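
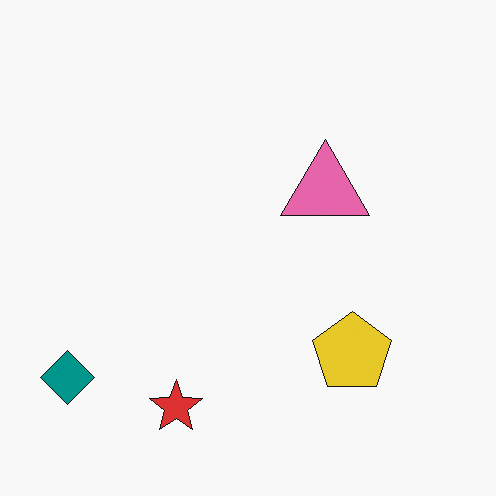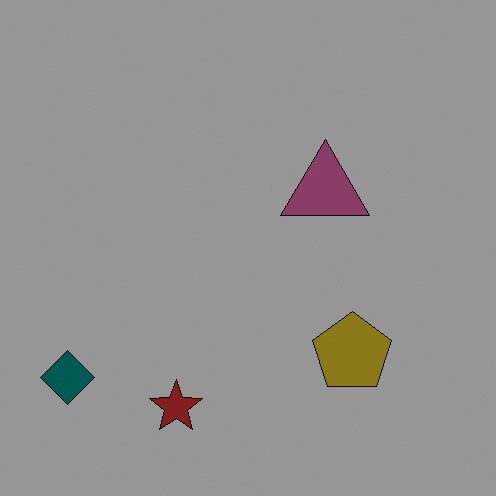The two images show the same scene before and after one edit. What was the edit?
Darkened a lot.

Every pixel — background and shapes alike — is uniformly darkened.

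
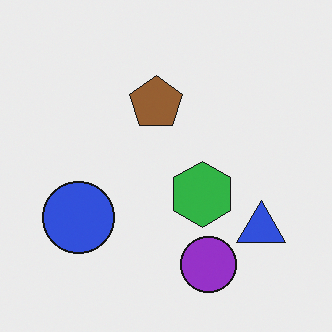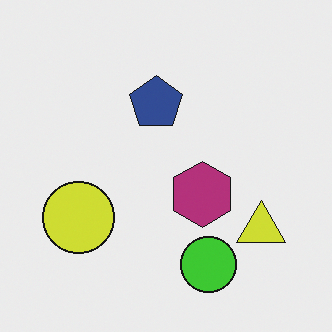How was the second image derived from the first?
The image was hue-shifted by a large amount.

Every shape's color has rotated by the same amount around the hue wheel — a uniform hue shift.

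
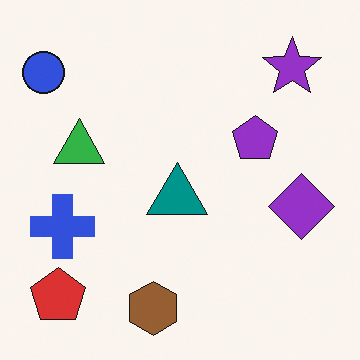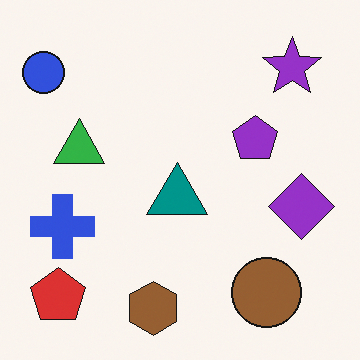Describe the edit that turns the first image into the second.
The transformation is: overlaid with an additional brown circle.

A brown circle appears in the second image that is absent from the first.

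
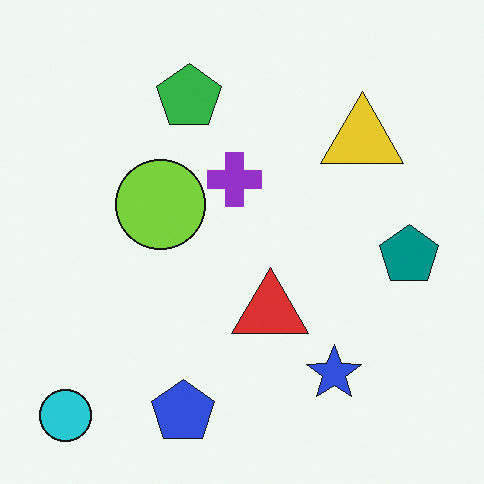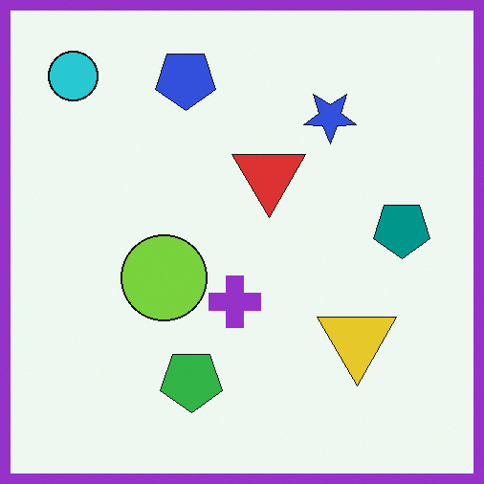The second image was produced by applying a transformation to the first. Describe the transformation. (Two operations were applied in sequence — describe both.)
It was flipped vertically (top ↔ bottom), then framed with a purple border.

The cyan circle is in the bottom-left of the first image and the top-left of the second — shapes on opposite sides of the horizontal midline have swapped in a mirror flip. A solid purple frame runs around the edge of the second image, with the content slightly shrunk inside it.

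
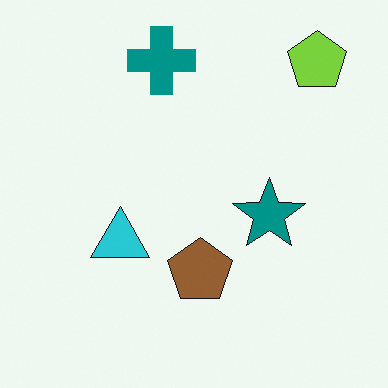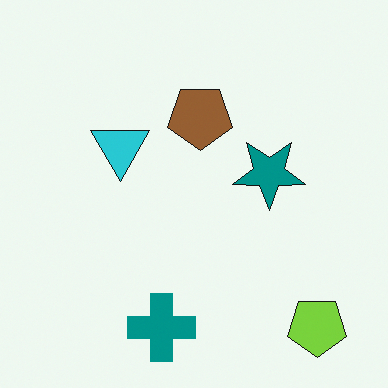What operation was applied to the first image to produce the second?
It was flipped vertically (top ↔ bottom).

The teal cross is in the top of the first image and the bottom of the second — shapes on opposite sides of the horizontal midline have swapped in a mirror flip.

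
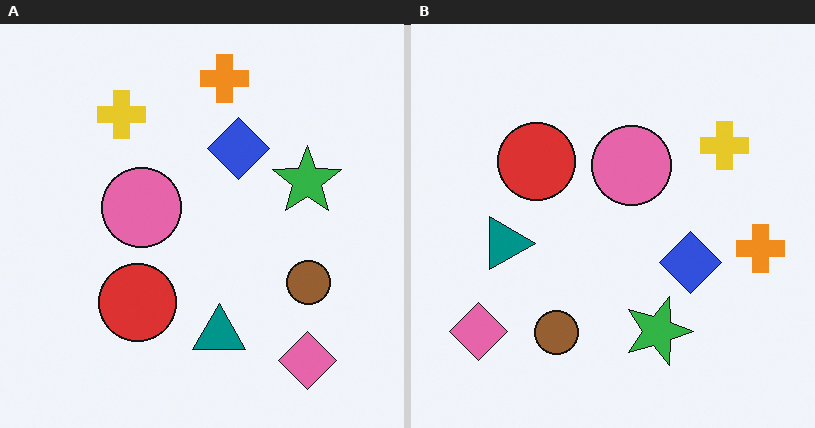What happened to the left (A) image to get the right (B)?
The image was rotated 90° clockwise.

The pink diamond sits in the bottom-right of the left (A) image and the bottom-left of the right (B) — consistent with a whole-image 90° clockwise rotation.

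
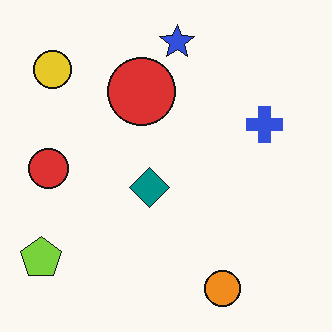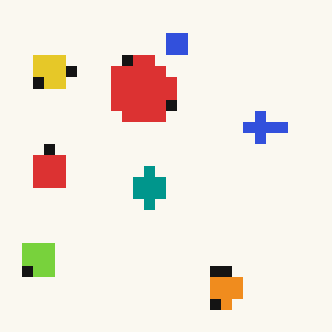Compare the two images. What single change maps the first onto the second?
The image was heavily pixelated into large blocks.

Shapes are reduced to large square blocks; fine edges and outlines are lost — a downscale-then-upscale (mosaic) effect.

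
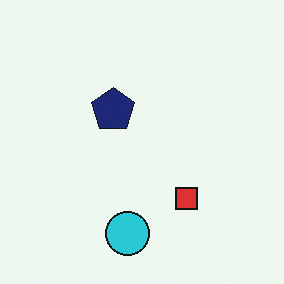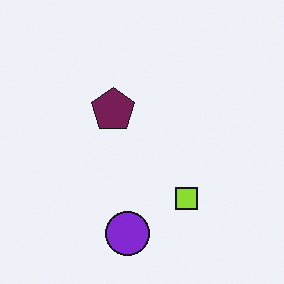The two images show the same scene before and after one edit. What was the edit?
This is the original image hue-shifted by a moderate amount.

Every shape's color has rotated by the same amount around the hue wheel — a uniform hue shift.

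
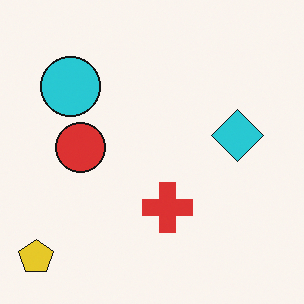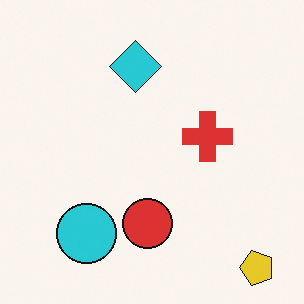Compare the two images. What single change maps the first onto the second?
This is the original image rotated 90° counter-clockwise.

The yellow pentagon sits in the bottom-left of the first image and the bottom-right of the second — consistent with a whole-image 90° counter-clockwise rotation.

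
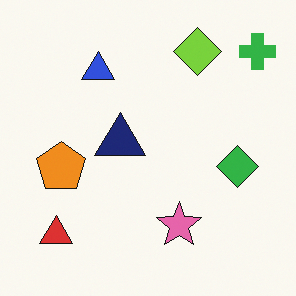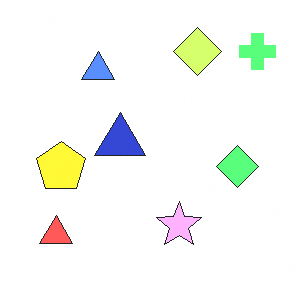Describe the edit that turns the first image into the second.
Substantially brightened.

Every pixel — background and shapes alike — is uniformly brightened.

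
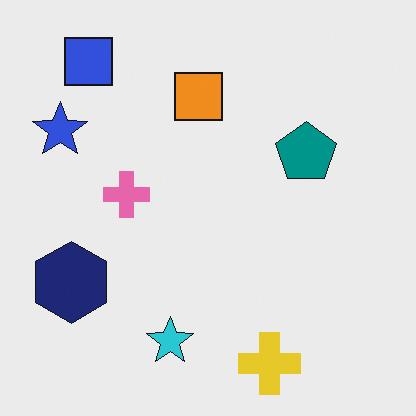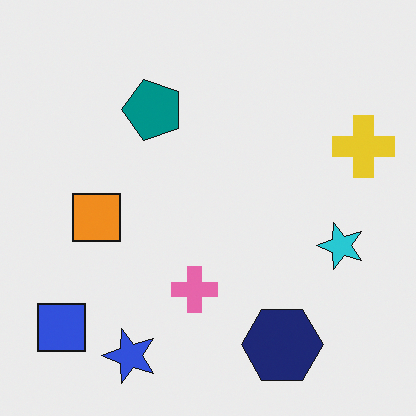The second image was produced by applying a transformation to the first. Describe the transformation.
The image was rotated 90° counter-clockwise.

The blue square sits in the top-left of the first image and the bottom-left of the second — consistent with a whole-image 90° counter-clockwise rotation.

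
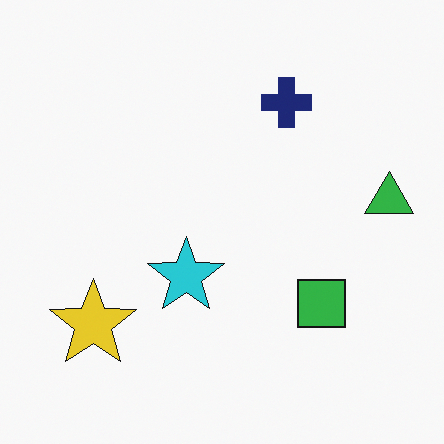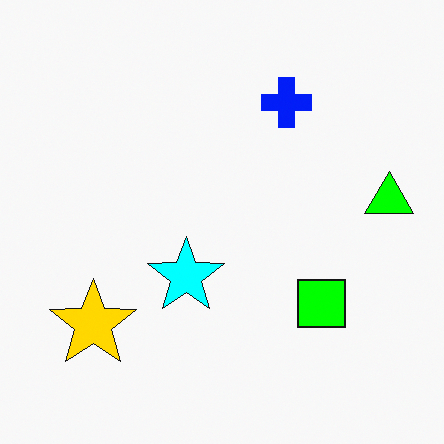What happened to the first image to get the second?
This is the original image made much more vivid (saturation change).

All colors are more vivid — a global saturation change.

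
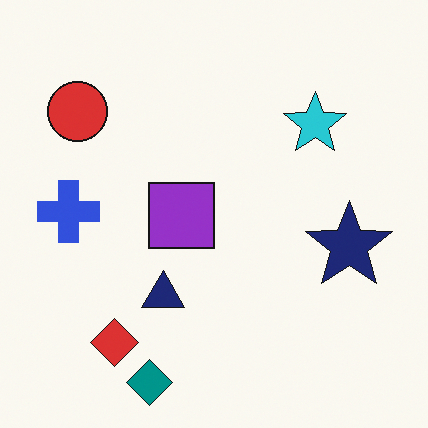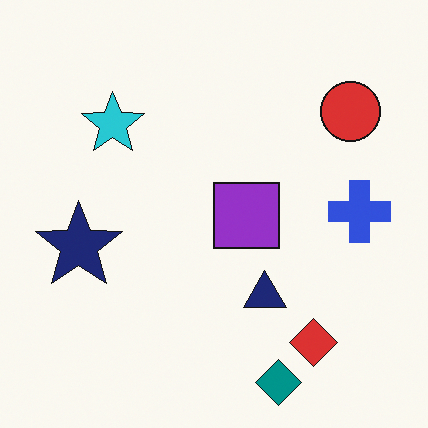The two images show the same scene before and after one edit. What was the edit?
The image was flipped horizontally (left ↔ right).

The blue cross is in the left of the first image and the right of the second — shapes on opposite sides of the vertical midline have swapped in a mirror flip.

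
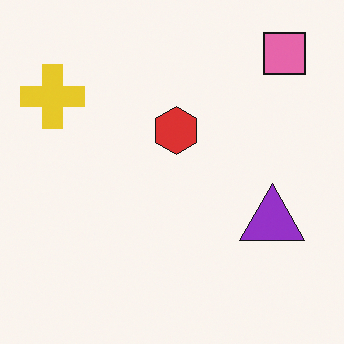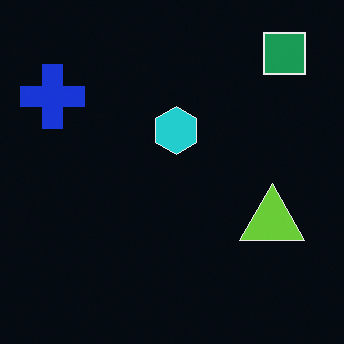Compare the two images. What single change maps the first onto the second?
It was color-inverted (negative).

The light background has become dark and every shape's color is its complement — a photographic negative.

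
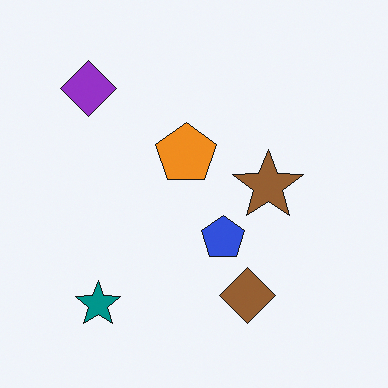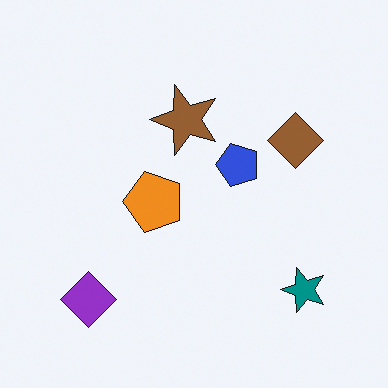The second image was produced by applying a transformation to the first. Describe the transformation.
The image was rotated 90° counter-clockwise.

The purple diamond sits in the top-left of the first image and the bottom-left of the second — consistent with a whole-image 90° counter-clockwise rotation.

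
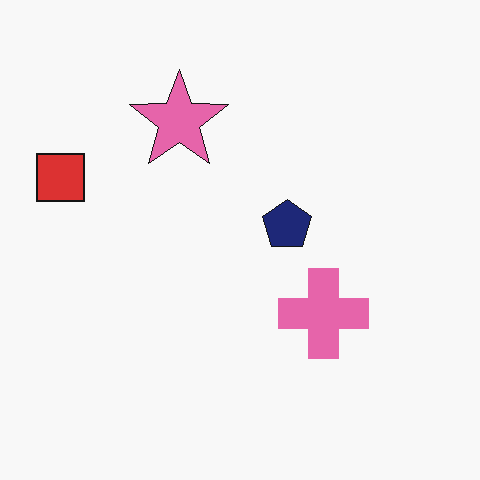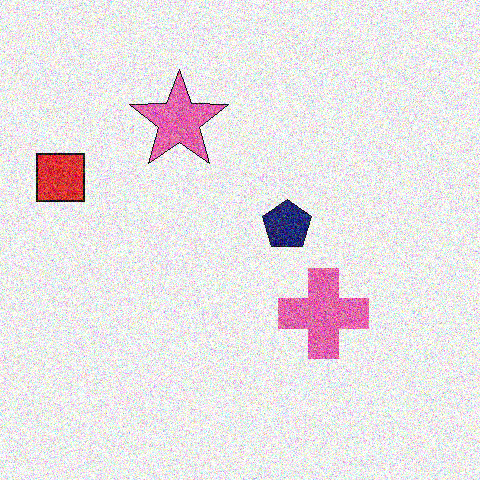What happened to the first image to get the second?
The second image is the first degraded with strong gaussian noise.

Random speckle covers the whole image, including the flat background.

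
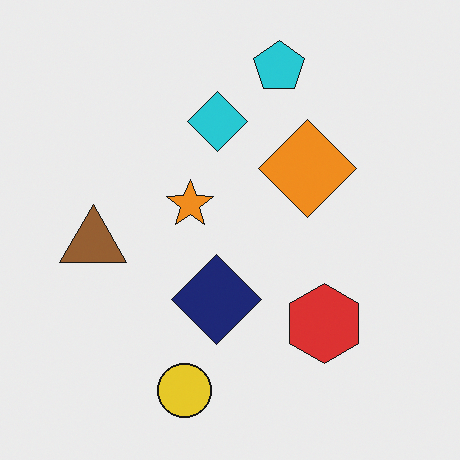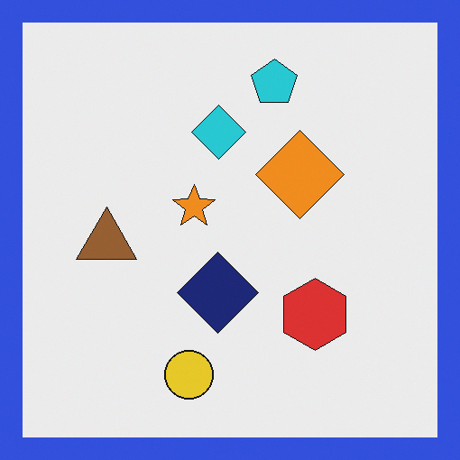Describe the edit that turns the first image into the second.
The transformation is: framed with a blue border.

A solid blue frame runs around the edge of the second image, with the content slightly shrunk inside it.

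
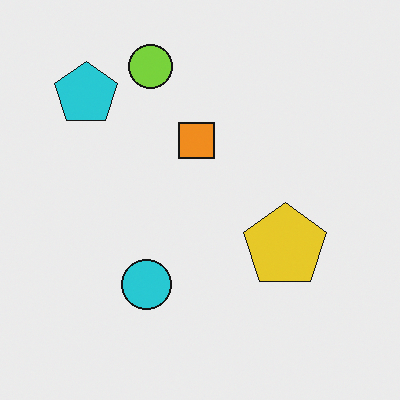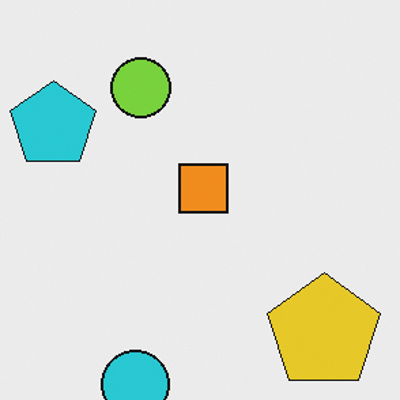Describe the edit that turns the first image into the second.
It was cropped to a modestly smaller region and rescaled.

The visible shapes are larger and the field of view is narrower; shapes near the original edges may be partly or wholly outside the frame — a crop-and-rescale.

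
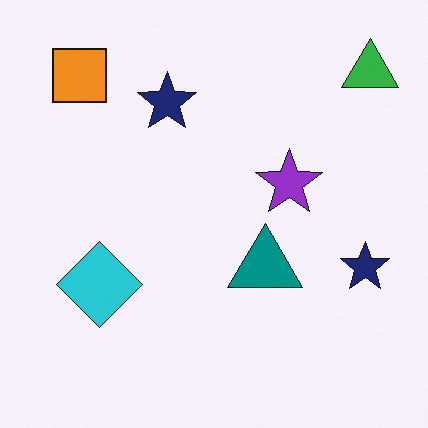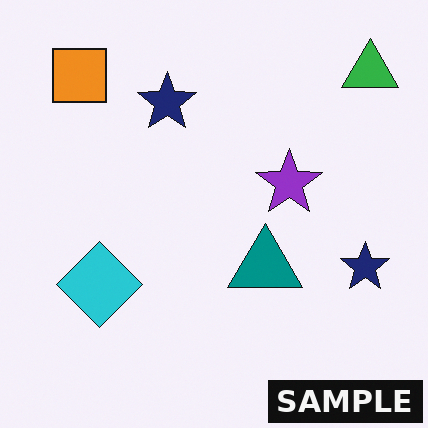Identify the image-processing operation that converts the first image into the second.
The image was watermarked with the text "SAMPLE" in the lower-right corner.

A dark label reading "SAMPLE" appears in the lower-right corner.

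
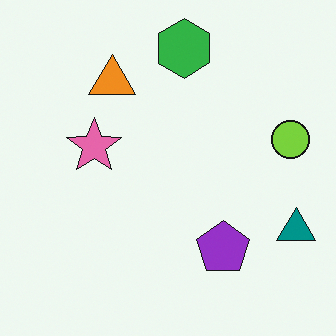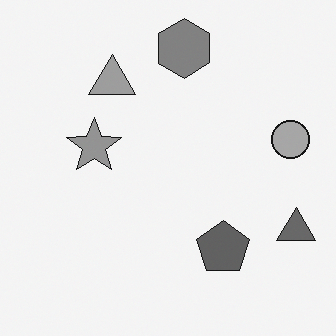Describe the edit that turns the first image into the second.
It was converted to grayscale.

All color is removed — every shape is now a shade of grey.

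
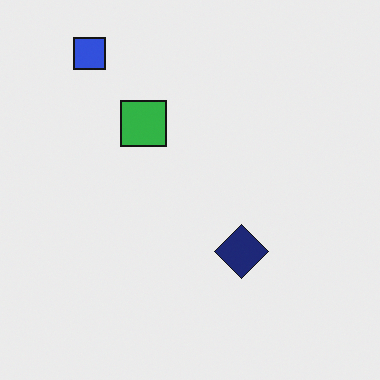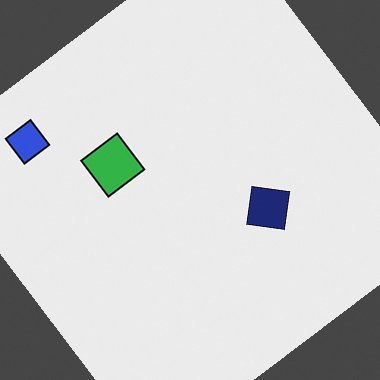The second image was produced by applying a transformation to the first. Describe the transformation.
It was rotated counter-clockwise by a large amount — several tens of degrees.

Every shape is tilted by the same angle and the image corners show triangular fill wedges — a whole-image rotation by a non-right angle.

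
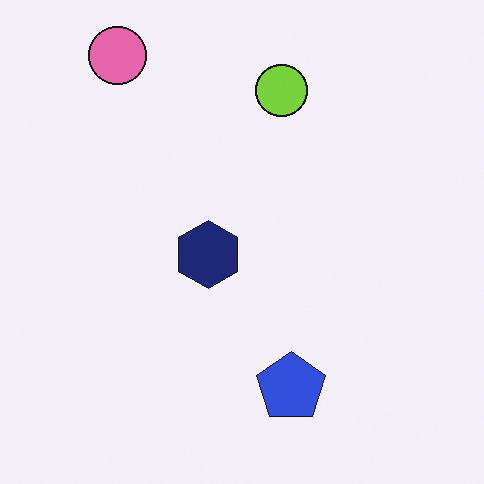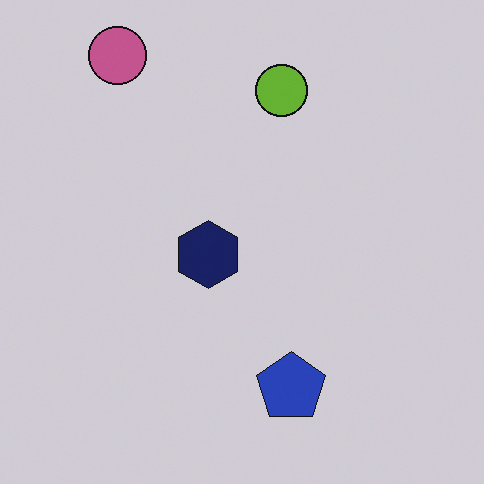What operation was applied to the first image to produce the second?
The transformation is: slightly darkened.

Every pixel — background and shapes alike — is uniformly darkened.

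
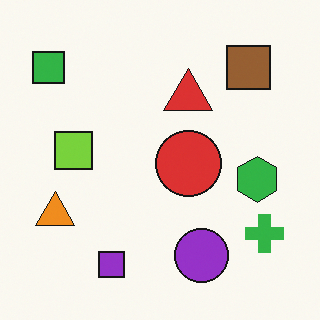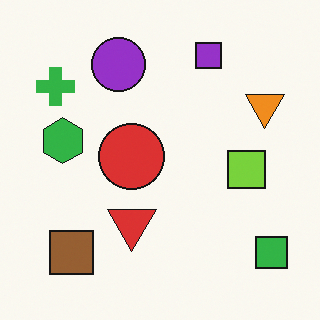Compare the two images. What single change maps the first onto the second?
This is the original image rotated 180°.

The green square sits in the top-left of the first image and the bottom-right of the second — consistent with a whole-image 180° rotation.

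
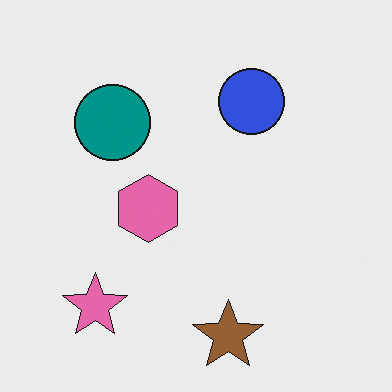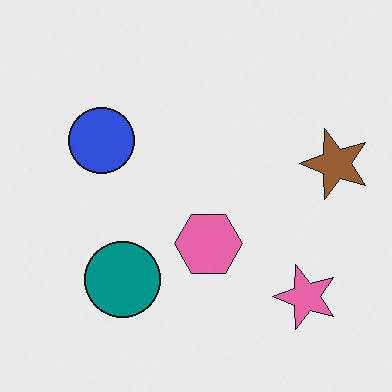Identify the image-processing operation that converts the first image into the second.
The second image is the first rotated 90° counter-clockwise.

The pink star sits in the bottom-left of the first image and the bottom-right of the second — consistent with a whole-image 90° counter-clockwise rotation.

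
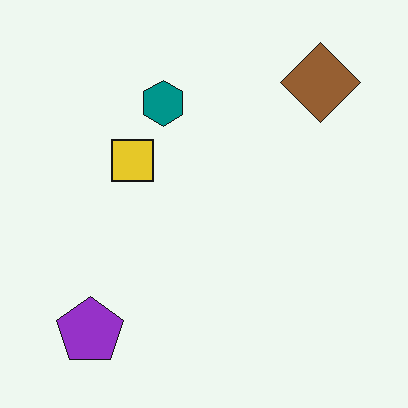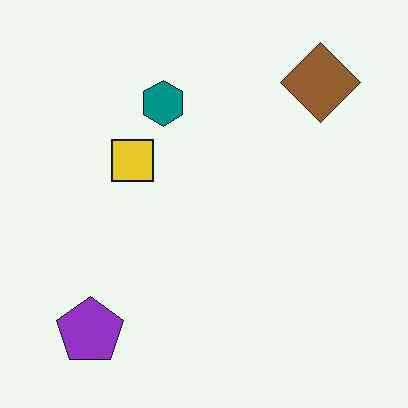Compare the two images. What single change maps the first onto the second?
This is the original image given moderate JPEG compression.

Blocky 8×8 compression artifacts appear around shape edges and the flat background shows ringing — characteristic JPEG degradation.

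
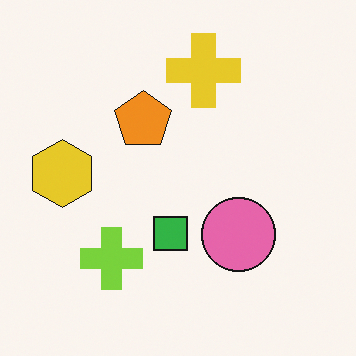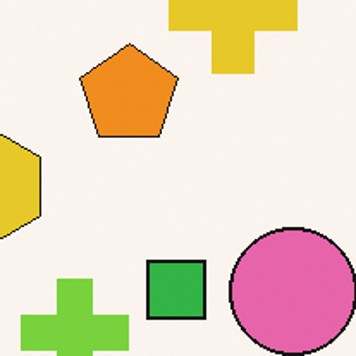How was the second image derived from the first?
The image was cropped to a noticeably smaller region and rescaled.

The visible shapes are larger and the field of view is narrower; shapes near the original edges may be partly or wholly outside the frame — a crop-and-rescale.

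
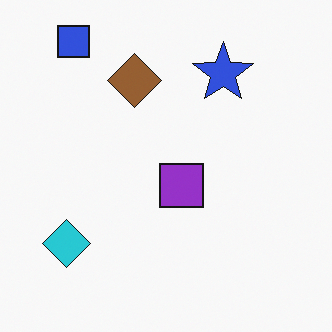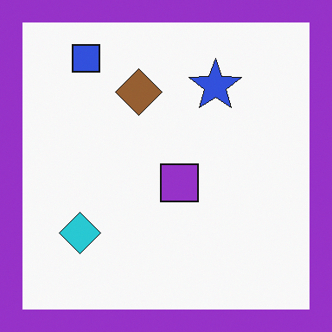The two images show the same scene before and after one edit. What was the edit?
The image was framed with a purple border.

A solid purple frame runs around the edge of the second image, with the content slightly shrunk inside it.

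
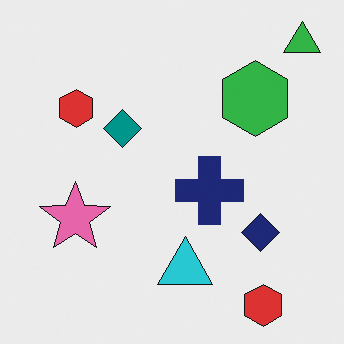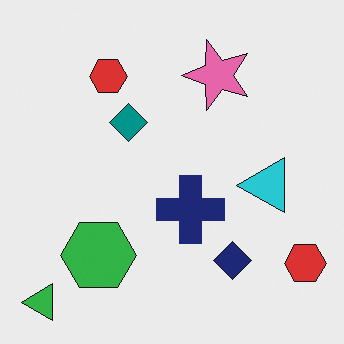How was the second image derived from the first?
It was transposed (reflected across the top-left ↔ bottom-right diagonal).

Shapes have swapped their row and column positions — what was in the top-right is now in the bottom-left — a diagonal reflection.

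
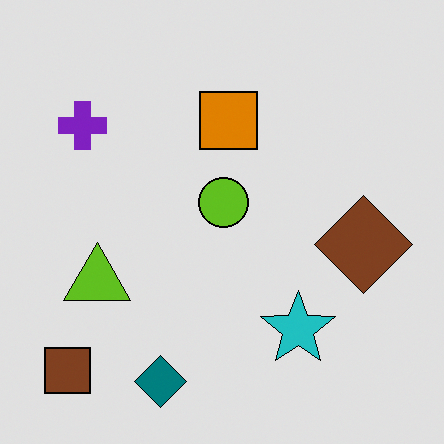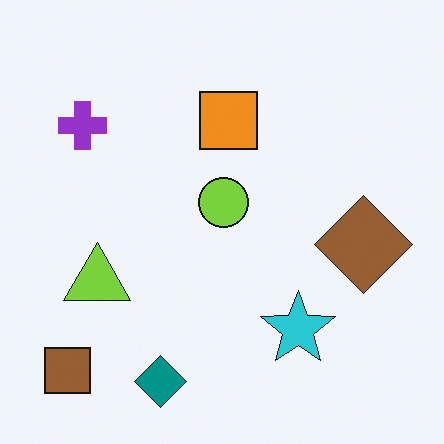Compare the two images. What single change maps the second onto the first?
It was posterized to a reduced palette.

Each flat color has snapped to a coarser quantized level — most visibly, the near-white background has dropped to a flat grey.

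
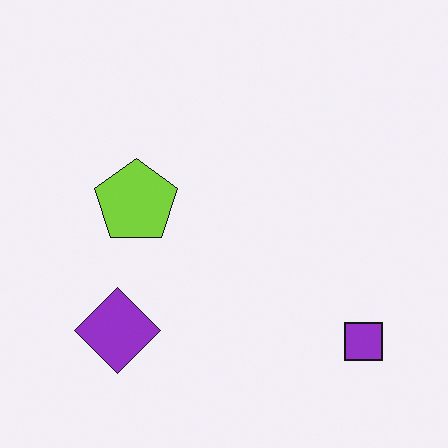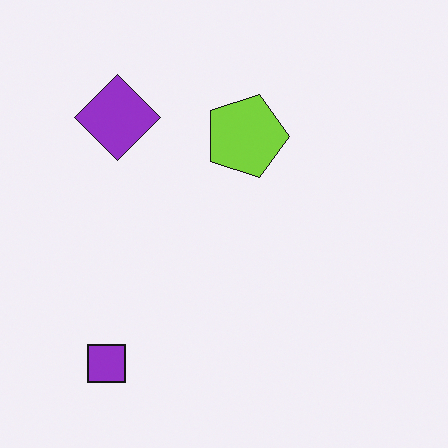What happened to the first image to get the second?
The second image is the first rotated 90° clockwise.

The purple square sits in the bottom-right of the first image and the bottom-left of the second — consistent with a whole-image 90° clockwise rotation.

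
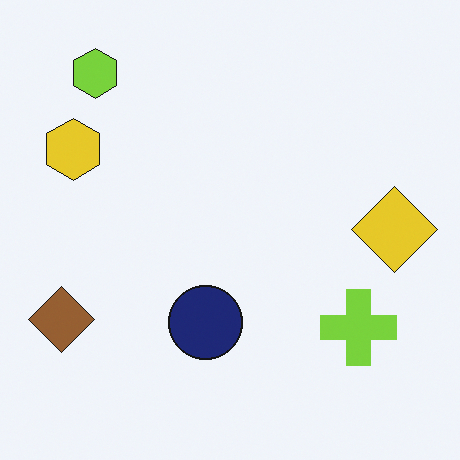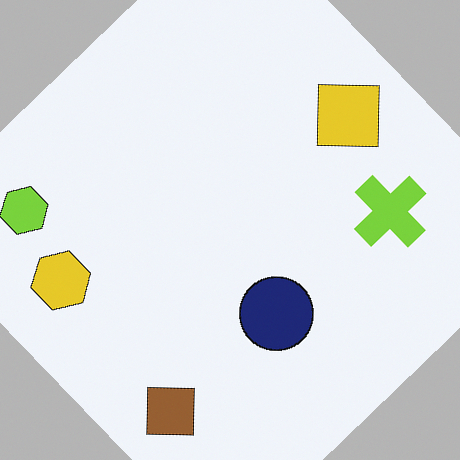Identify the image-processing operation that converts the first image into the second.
Rotated counter-clockwise by a large amount — several tens of degrees.

Every shape is tilted by the same angle and the image corners show triangular fill wedges — a whole-image rotation by a non-right angle.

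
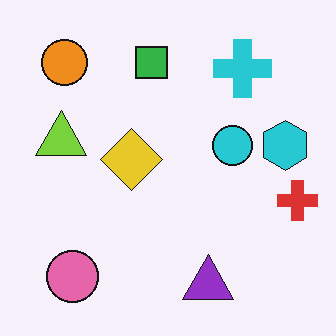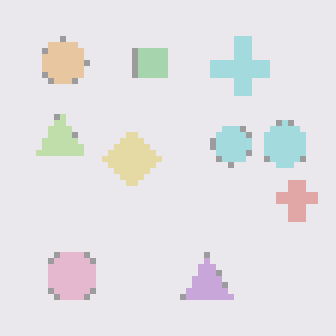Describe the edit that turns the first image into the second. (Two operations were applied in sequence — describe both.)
The image was given much lower contrast, then pixelated into visible square blocks.

Tones are pushed toward mid-grey across the whole image — a global contrast change. Shapes are reduced to large square blocks; fine edges and outlines are lost — a downscale-then-upscale (mosaic) effect.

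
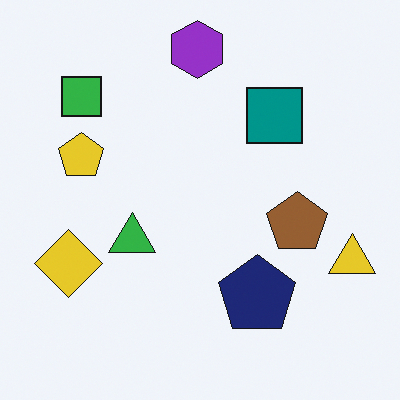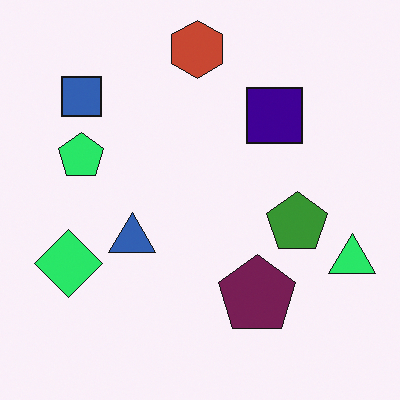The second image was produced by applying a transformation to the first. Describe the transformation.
Hue-shifted through roughly a third of the color wheel.

Every shape's color has rotated by the same amount around the hue wheel — a uniform hue shift.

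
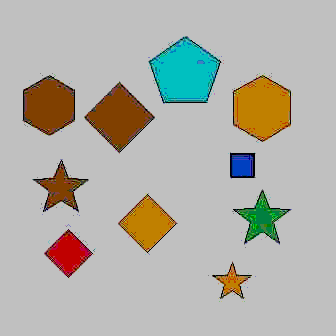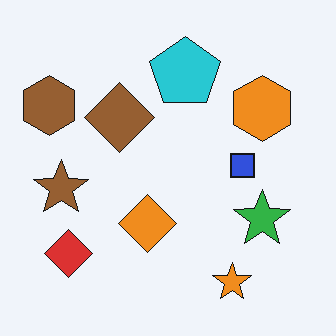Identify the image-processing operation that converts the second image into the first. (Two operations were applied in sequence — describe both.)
Degraded with heavy JPEG compression, then heavily posterized to just a handful of flat colors.

Blocky 8×8 compression artifacts appear around shape edges and the flat background shows ringing — characteristic JPEG degradation. Each flat color has snapped to a coarser quantized level — most visibly, the near-white background has dropped to a flat grey.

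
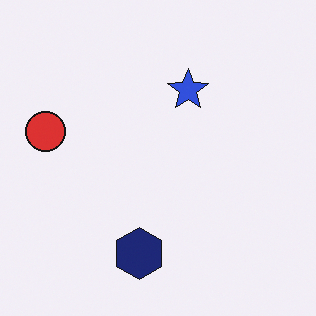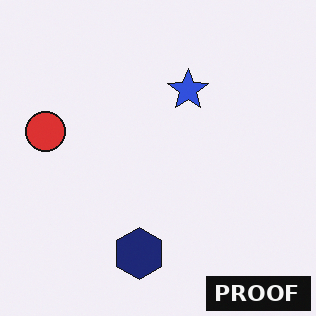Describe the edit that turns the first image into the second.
The image was watermarked with the text "PROOF" in the lower-right corner.

A dark label reading "PROOF" appears in the lower-right corner.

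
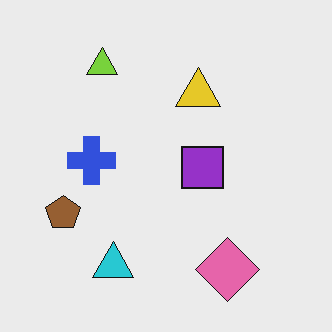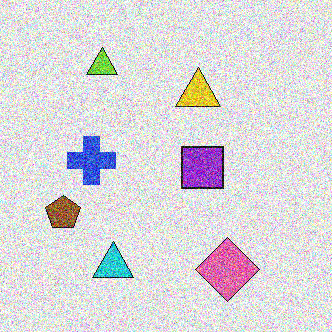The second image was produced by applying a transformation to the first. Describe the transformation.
The transformation is: degraded with a thick layer of grain.

Random speckle covers the whole image, including the flat background.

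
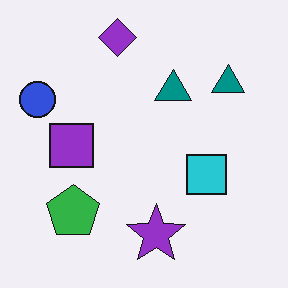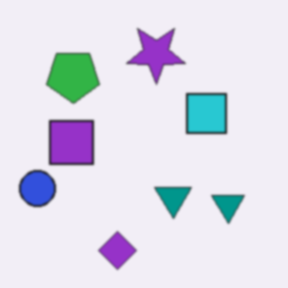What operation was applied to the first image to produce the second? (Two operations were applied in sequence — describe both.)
The image was given a subtle gaussian blur, then flipped vertically (top ↔ bottom).

Shape edges and outlines are uniformly softened across the whole image. The purple diamond is in the top of the first image and the bottom of the second — shapes on opposite sides of the horizontal midline have swapped in a mirror flip.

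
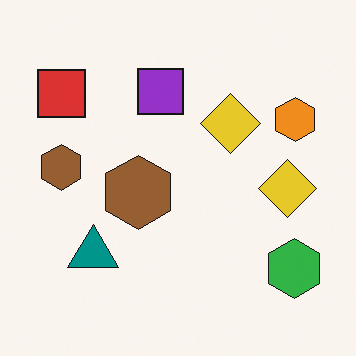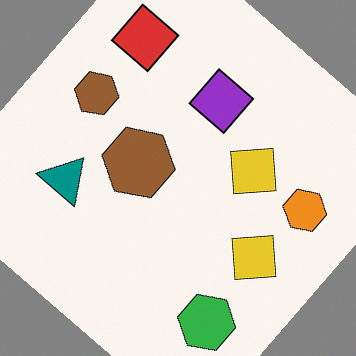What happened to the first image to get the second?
Rotated clockwise by a large amount — several tens of degrees.

Every shape is tilted by the same angle and the image corners show triangular fill wedges — a whole-image rotation by a non-right angle.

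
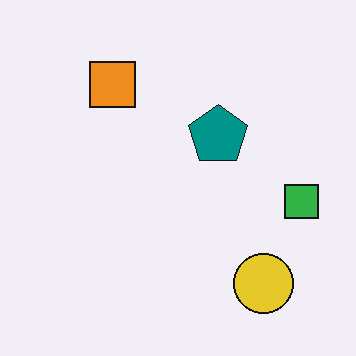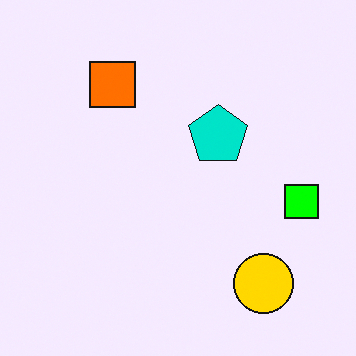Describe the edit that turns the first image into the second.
This is the original image made much more vivid (saturation change).

All colors are more vivid — a global saturation change.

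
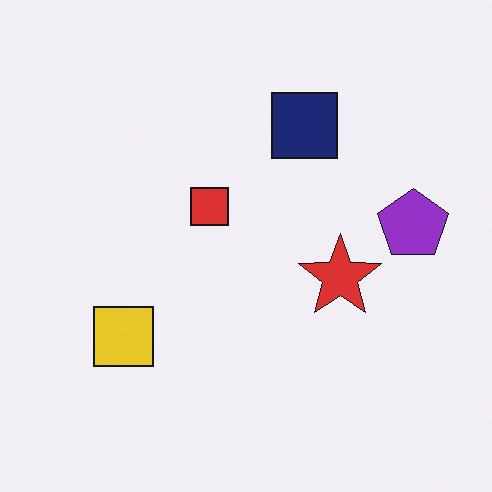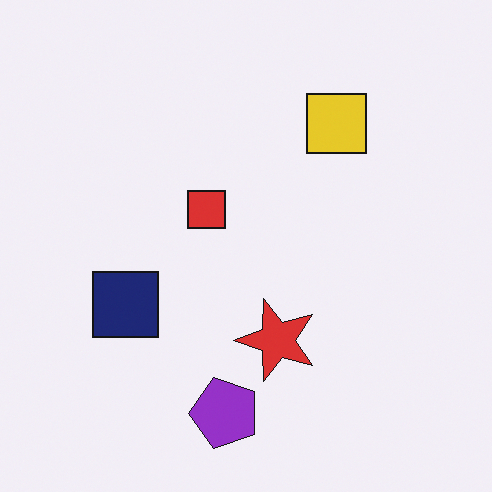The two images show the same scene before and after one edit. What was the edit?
The transformation is: transposed (reflected across the top-left ↔ bottom-right diagonal).

Shapes have swapped their row and column positions — what was in the top-right is now in the bottom-left — a diagonal reflection.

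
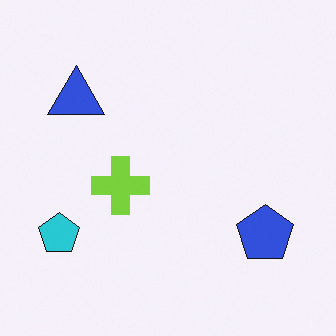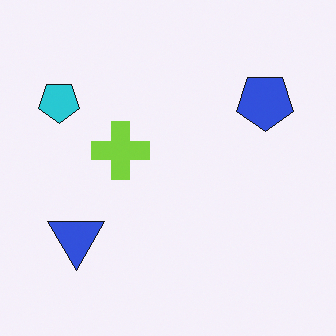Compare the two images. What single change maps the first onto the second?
The image was flipped vertically (top ↔ bottom).

The blue triangle is in the top-left of the first image and the bottom-left of the second — shapes on opposite sides of the horizontal midline have swapped in a mirror flip.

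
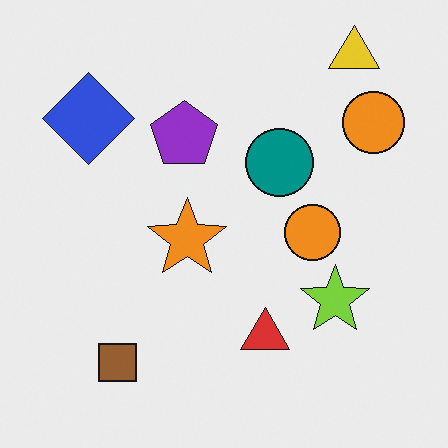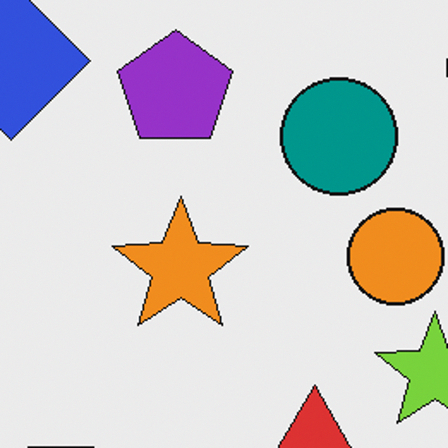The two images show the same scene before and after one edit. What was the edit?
The image was cropped tightly and scaled back up.

The visible shapes are larger and the field of view is narrower; shapes near the original edges may be partly or wholly outside the frame — a crop-and-rescale.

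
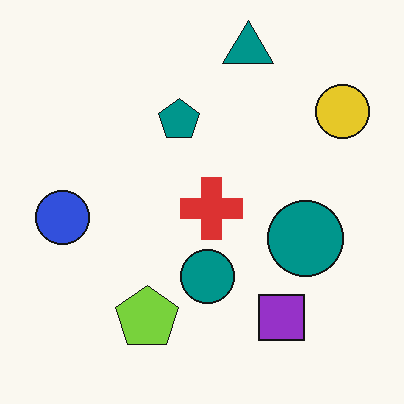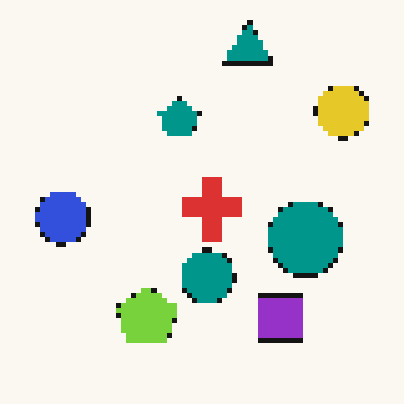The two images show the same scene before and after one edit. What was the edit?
This is the original image mildly pixelated.

Shapes are reduced to large square blocks; fine edges and outlines are lost — a downscale-then-upscale (mosaic) effect.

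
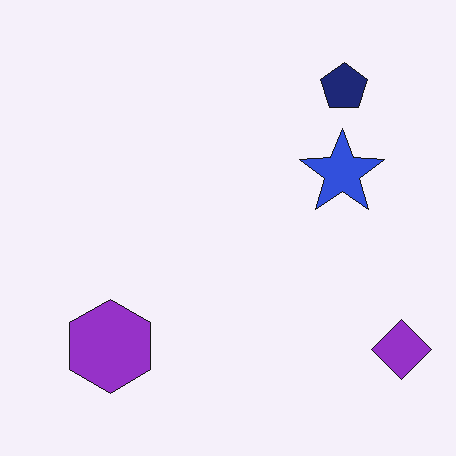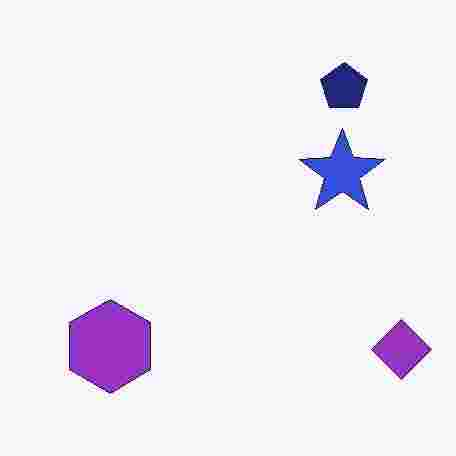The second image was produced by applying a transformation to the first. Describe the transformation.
Heavily JPEG-compressed with obvious blocking artifacts.

Blocky 8×8 compression artifacts appear around shape edges and the flat background shows ringing — characteristic JPEG degradation.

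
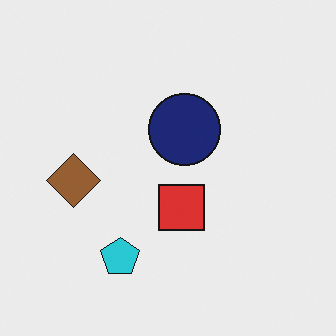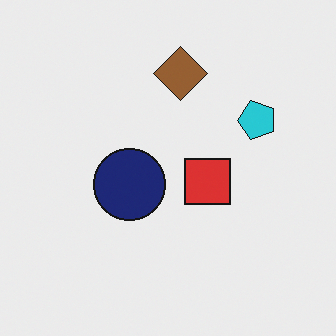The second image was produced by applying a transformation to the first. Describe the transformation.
This is the original image transposed (reflected across the top-left ↔ bottom-right diagonal).

Shapes have swapped their row and column positions — what was in the top-right is now in the bottom-left — a diagonal reflection.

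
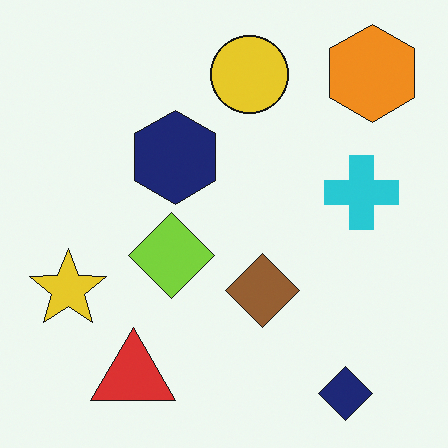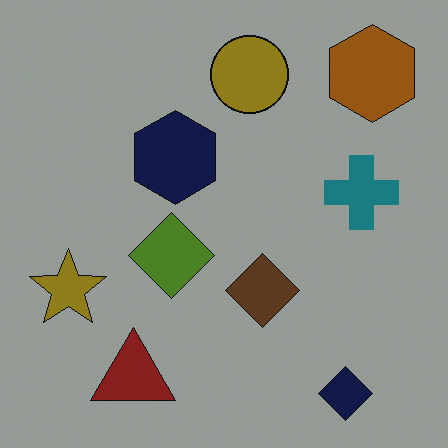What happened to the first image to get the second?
The second image is the first darkened a lot.

Every pixel — background and shapes alike — is uniformly darkened.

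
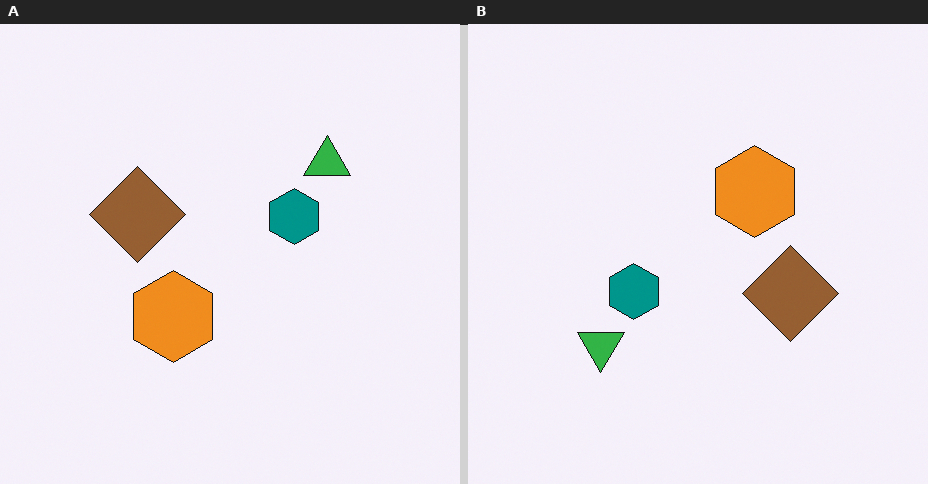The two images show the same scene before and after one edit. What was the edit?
The transformation is: rotated 180°.

The green triangle sits in the top-right of the left (A) image and the bottom-left of the right (B) — consistent with a whole-image 180° rotation.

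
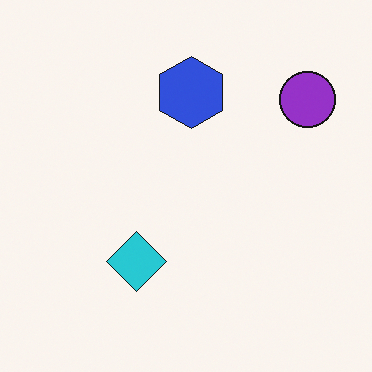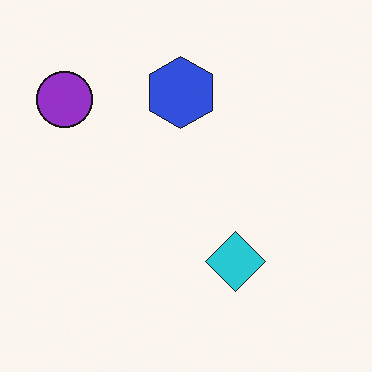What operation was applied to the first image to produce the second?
Flipped horizontally (left ↔ right).

The purple circle is in the top-right of the first image and the top-left of the second — shapes on opposite sides of the vertical midline have swapped in a mirror flip.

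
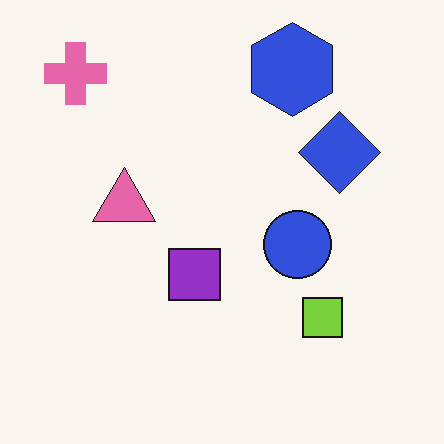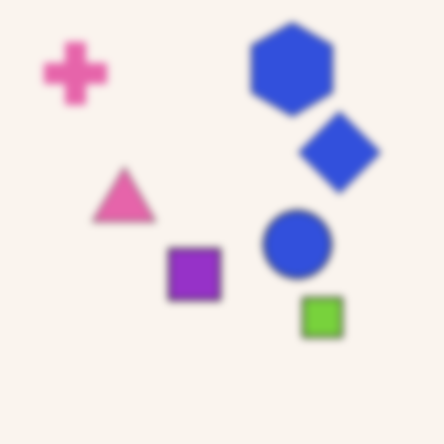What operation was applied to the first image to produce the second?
It was noticeably gaussian-blurred.

Shape edges and outlines are uniformly softened across the whole image.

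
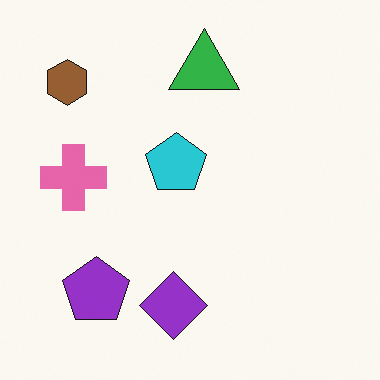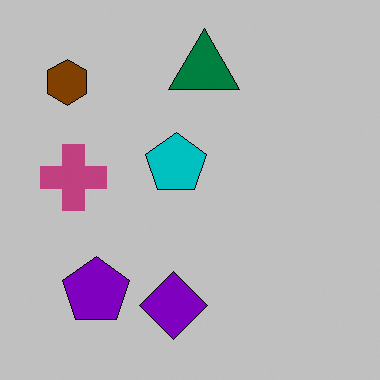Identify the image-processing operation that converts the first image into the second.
This is the original image heavily posterized to just a handful of flat colors.

Each flat color has snapped to a coarser quantized level — most visibly, the near-white background has dropped to a flat grey.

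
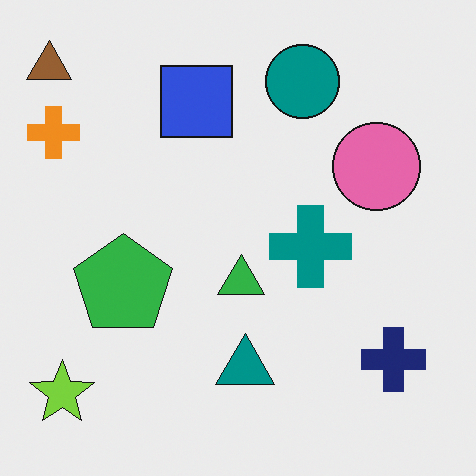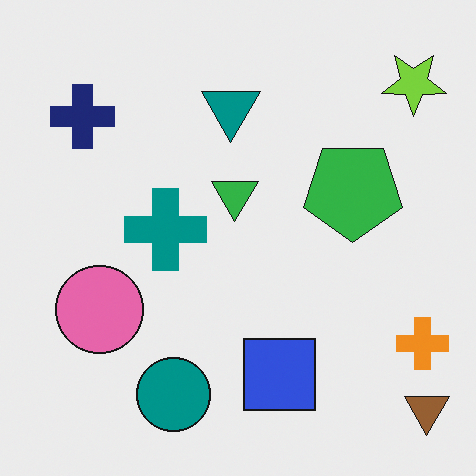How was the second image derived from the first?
The transformation is: rotated 180°.

The brown triangle sits in the top-left of the first image and the bottom-right of the second — consistent with a whole-image 180° rotation.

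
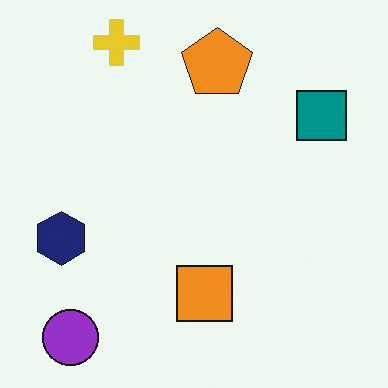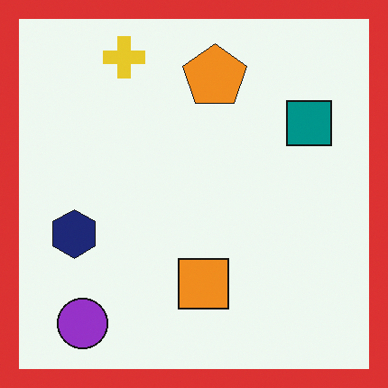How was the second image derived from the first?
The second image is the first framed with a red border.

A solid red frame runs around the edge of the second image, with the content slightly shrunk inside it.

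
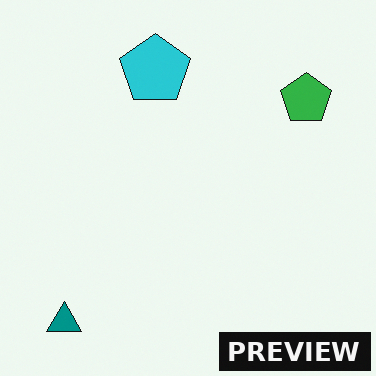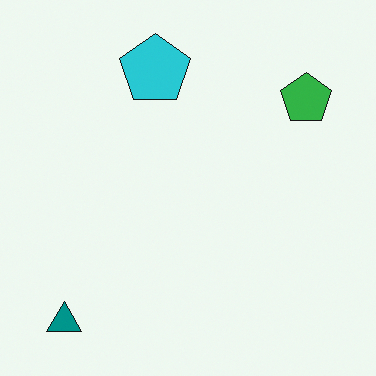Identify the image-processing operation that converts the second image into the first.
The first image is the second watermarked with the text "PREVIEW" in the lower-right corner.

A dark label reading "PREVIEW" appears in the lower-right corner.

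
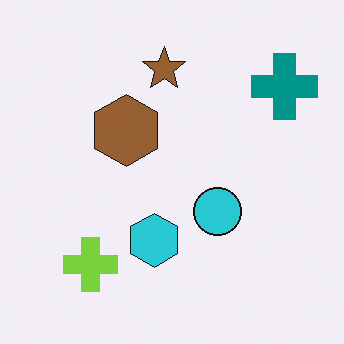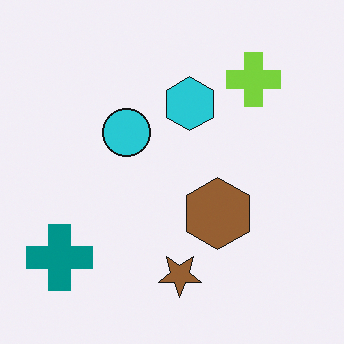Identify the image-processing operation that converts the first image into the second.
The second image is the first rotated 180°.

The teal cross sits in the top-right of the first image and the bottom-left of the second — consistent with a whole-image 180° rotation.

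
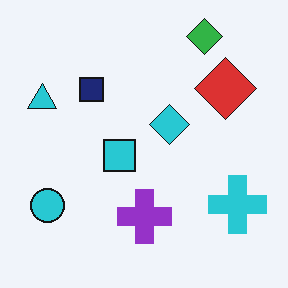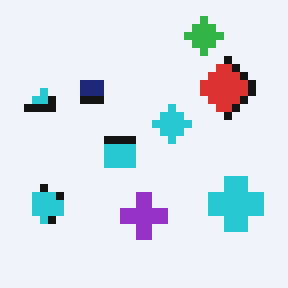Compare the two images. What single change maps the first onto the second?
It was pixelated into visible square blocks.

Shapes are reduced to large square blocks; fine edges and outlines are lost — a downscale-then-upscale (mosaic) effect.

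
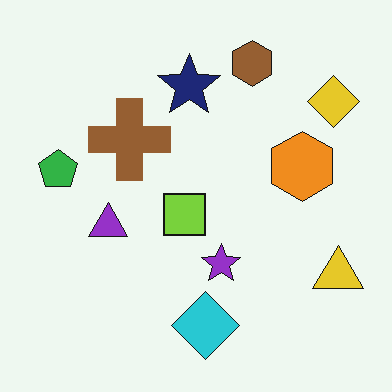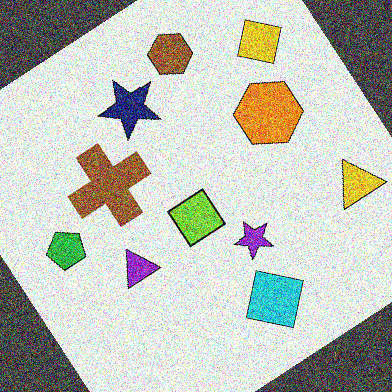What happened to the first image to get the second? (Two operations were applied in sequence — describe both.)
Rotated counter-clockwise by a large amount — several tens of degrees, then degraded with strong gaussian noise.

Every shape is tilted by the same angle and the image corners show triangular fill wedges — a whole-image rotation by a non-right angle. Random speckle covers the whole image, including the flat background.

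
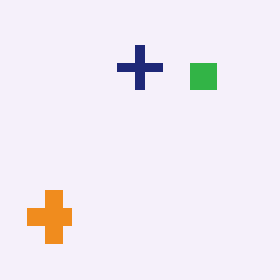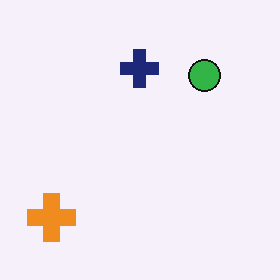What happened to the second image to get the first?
The transformation is: heavily pixelated into large blocks.

Shapes are reduced to large square blocks; fine edges and outlines are lost — a downscale-then-upscale (mosaic) effect.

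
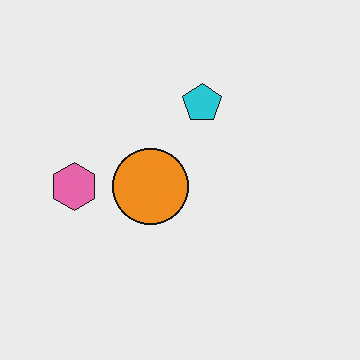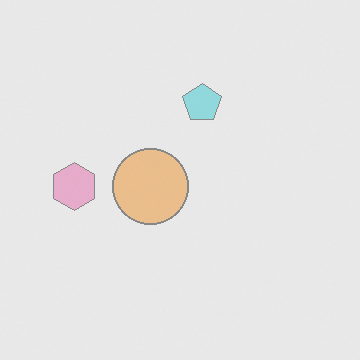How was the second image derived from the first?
Washed out (contrast reduced).

Tones are pushed toward mid-grey across the whole image — a global contrast change.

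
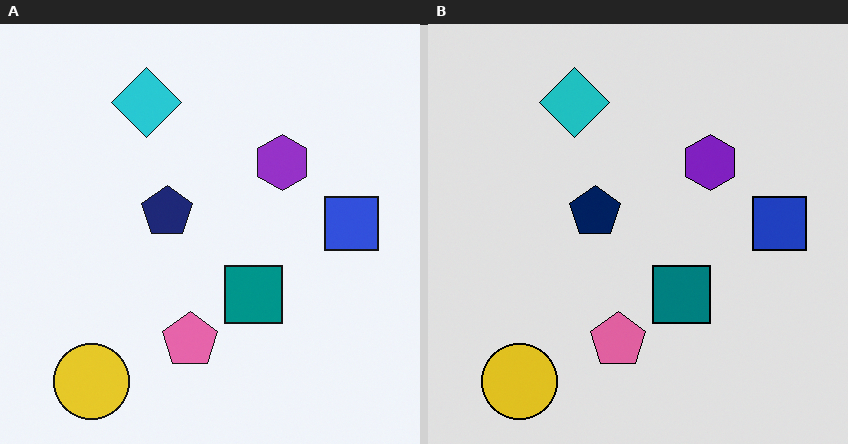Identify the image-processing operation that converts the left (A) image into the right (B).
The image was posterized to a reduced palette.

Each flat color has snapped to a coarser quantized level — most visibly, the near-white background has dropped to a flat grey.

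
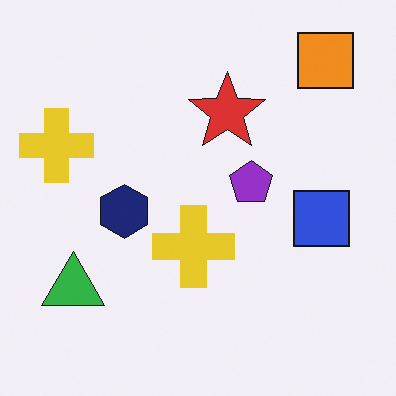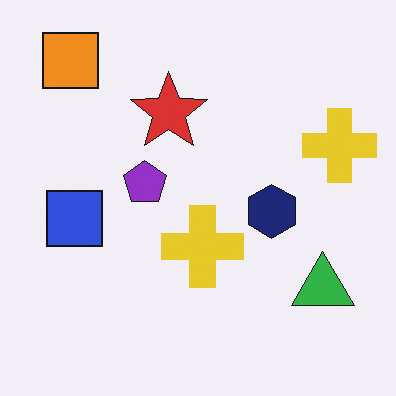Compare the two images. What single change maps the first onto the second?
This is the original image flipped horizontally (left ↔ right).

The orange square is in the top-right of the first image and the top-left of the second — shapes on opposite sides of the vertical midline have swapped in a mirror flip.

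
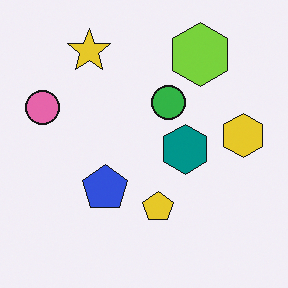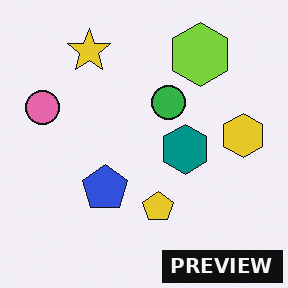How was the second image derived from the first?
The transformation is: watermarked with the text "PREVIEW" in the lower-right corner.

A dark label reading "PREVIEW" appears in the lower-right corner.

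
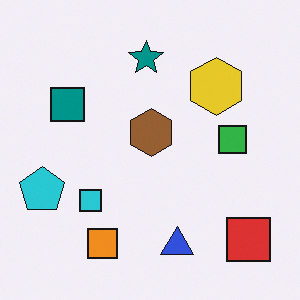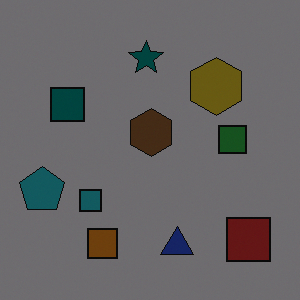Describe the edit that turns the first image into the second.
This is the original image noticeably darkened.

Every pixel — background and shapes alike — is uniformly darkened.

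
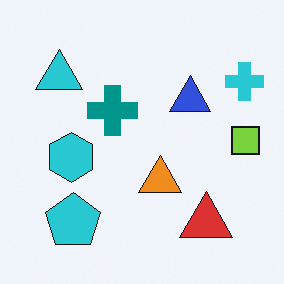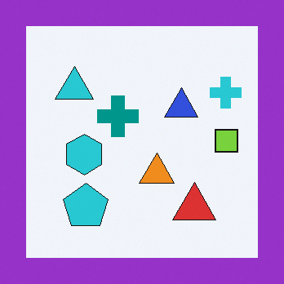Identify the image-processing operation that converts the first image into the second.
It was framed with a purple border.

A solid purple frame runs around the edge of the second image, with the content slightly shrunk inside it.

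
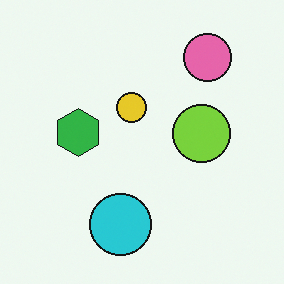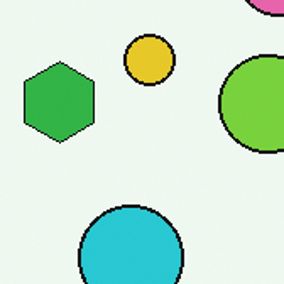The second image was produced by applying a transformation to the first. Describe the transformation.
The transformation is: cropped to a noticeably smaller region and rescaled.

The visible shapes are larger and the field of view is narrower; shapes near the original edges may be partly or wholly outside the frame — a crop-and-rescale.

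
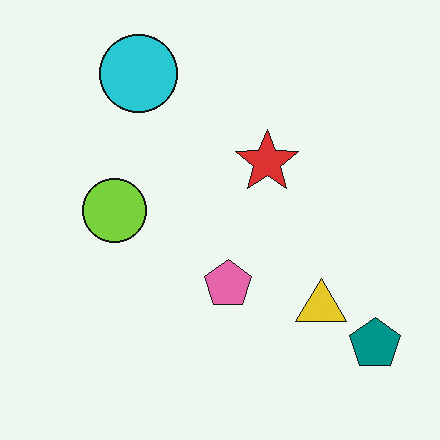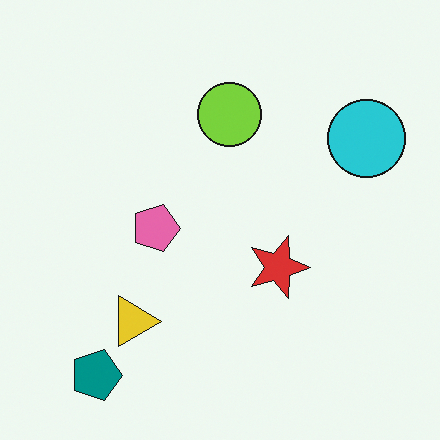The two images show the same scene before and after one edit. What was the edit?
The image was rotated 90° clockwise.

The teal pentagon sits in the bottom-right of the first image and the bottom-left of the second — consistent with a whole-image 90° clockwise rotation.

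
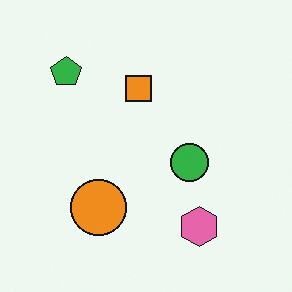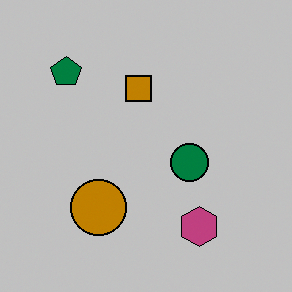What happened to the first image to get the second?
It was heavily posterized to just a handful of flat colors.

Each flat color has snapped to a coarser quantized level — most visibly, the near-white background has dropped to a flat grey.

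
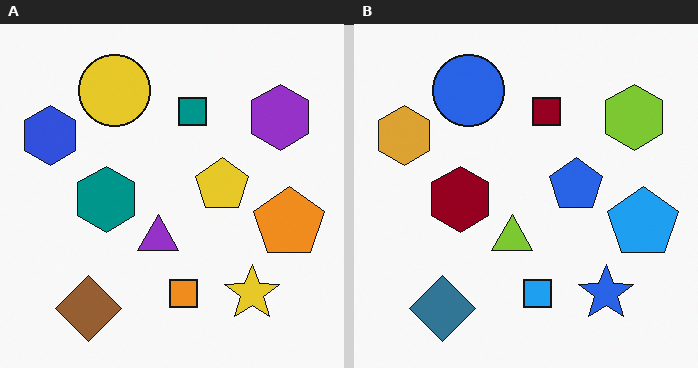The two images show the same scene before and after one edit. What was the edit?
Hue-shifted by a large amount.

Every shape's color has rotated by the same amount around the hue wheel — a uniform hue shift.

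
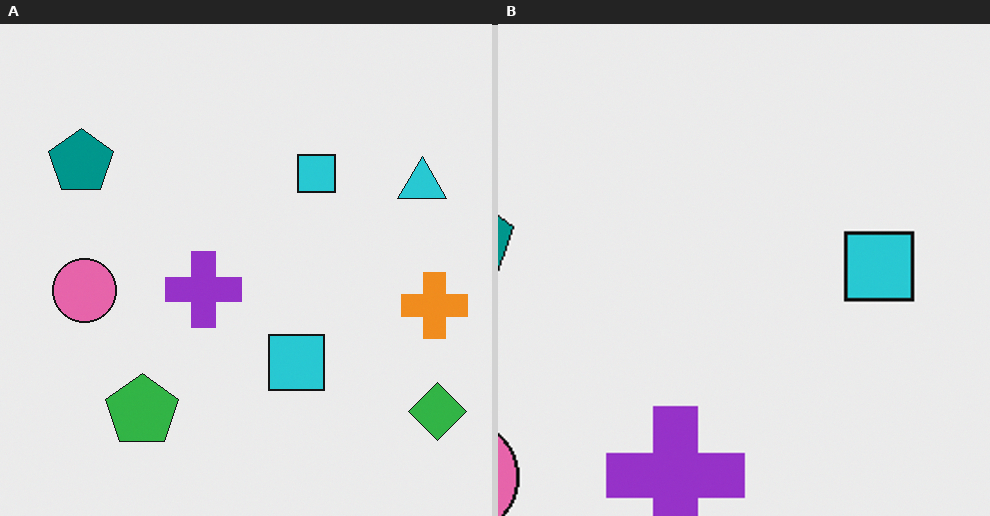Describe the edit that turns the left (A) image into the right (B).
The right (B) image is the left (A) cropped to a noticeably smaller region and rescaled.

The visible shapes are larger and the field of view is narrower; shapes near the original edges may be partly or wholly outside the frame — a crop-and-rescale.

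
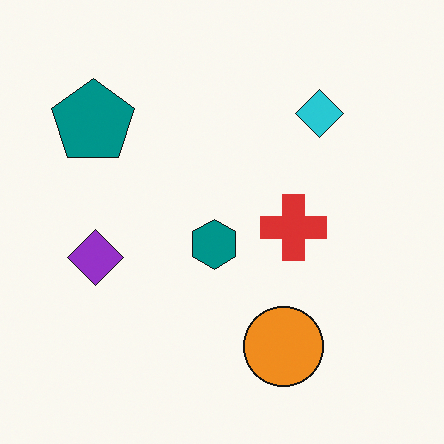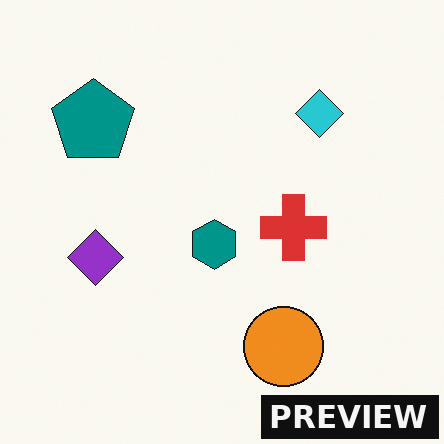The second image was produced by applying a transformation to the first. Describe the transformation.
It was watermarked with the text "PREVIEW" in the lower-right corner.

A dark label reading "PREVIEW" appears in the lower-right corner.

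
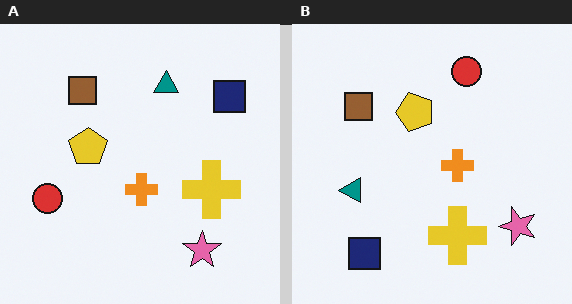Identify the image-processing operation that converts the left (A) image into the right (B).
Transposed (reflected across the top-left ↔ bottom-right diagonal).

Shapes have swapped their row and column positions — what was in the top-right is now in the bottom-left — a diagonal reflection.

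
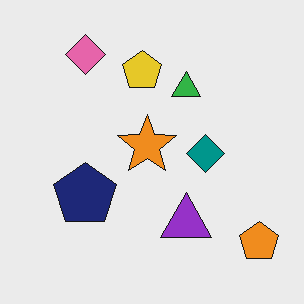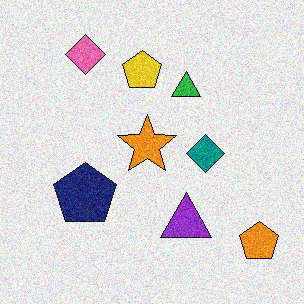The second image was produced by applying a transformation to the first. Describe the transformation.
It was degraded with moderate additive noise.

Random speckle covers the whole image, including the flat background.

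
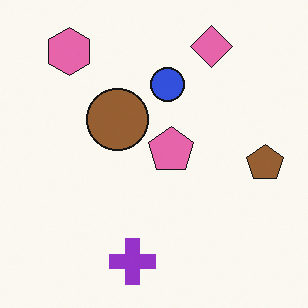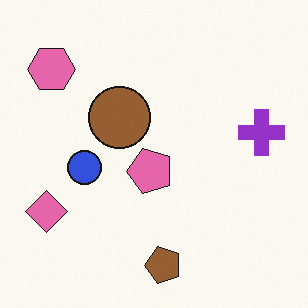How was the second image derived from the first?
The second image is the first transposed (reflected across the top-left ↔ bottom-right diagonal).

Shapes have swapped their row and column positions — what was in the top-right is now in the bottom-left — a diagonal reflection.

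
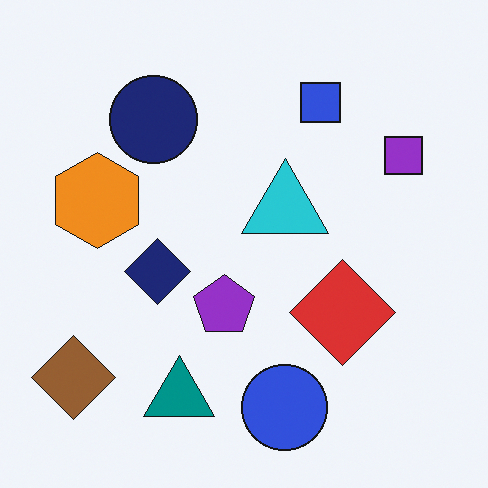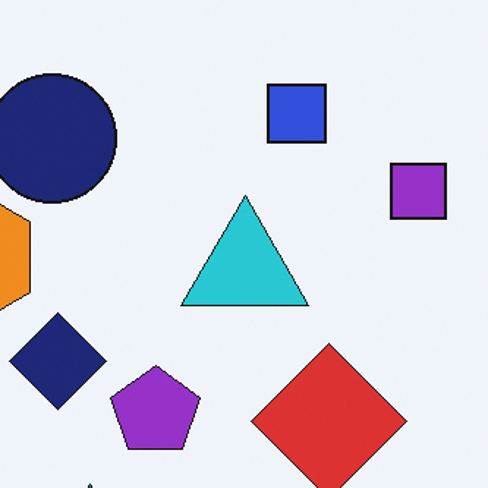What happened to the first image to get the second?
The second image is the first cropped slightly and scaled back up.

The visible shapes are larger and the field of view is narrower; shapes near the original edges may be partly or wholly outside the frame — a crop-and-rescale.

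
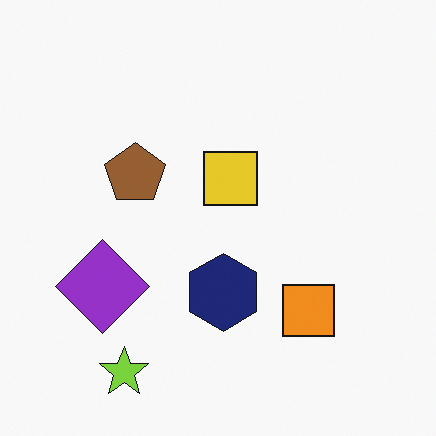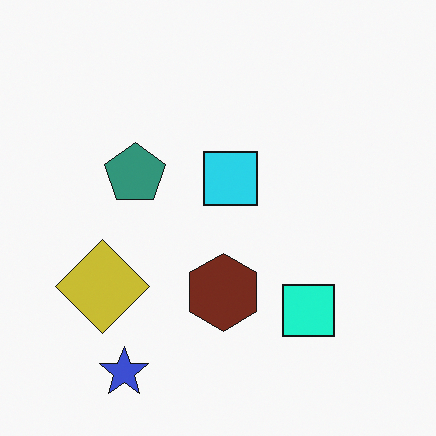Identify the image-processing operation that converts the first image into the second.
The image was hue-shifted noticeably.

Every shape's color has rotated by the same amount around the hue wheel — a uniform hue shift.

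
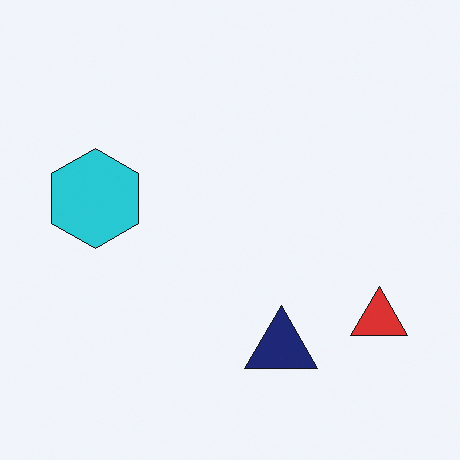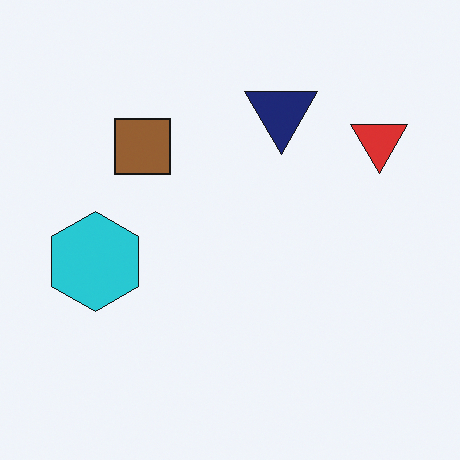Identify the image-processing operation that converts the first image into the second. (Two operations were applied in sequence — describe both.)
The transformation is: flipped vertically (top ↔ bottom), then overlaid with an additional brown square.

The navy triangle is in the bottom of the first image and the top of the second — shapes on opposite sides of the horizontal midline have swapped in a mirror flip. A brown square appears in the second image that is absent from the first.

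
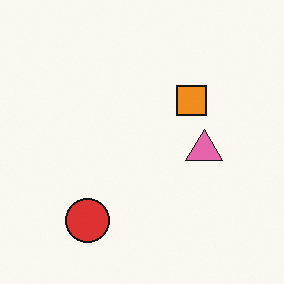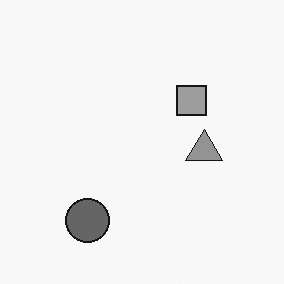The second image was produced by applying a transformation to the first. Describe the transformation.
Converted to grayscale.

All color is removed — every shape is now a shade of grey.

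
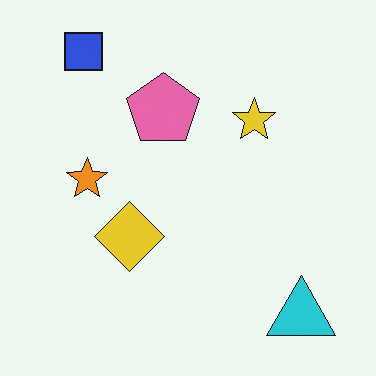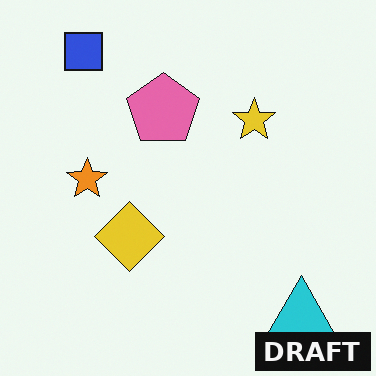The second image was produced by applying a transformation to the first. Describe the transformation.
The second image is the first watermarked with the text "DRAFT" in the lower-right corner.

A dark label reading "DRAFT" appears in the lower-right corner.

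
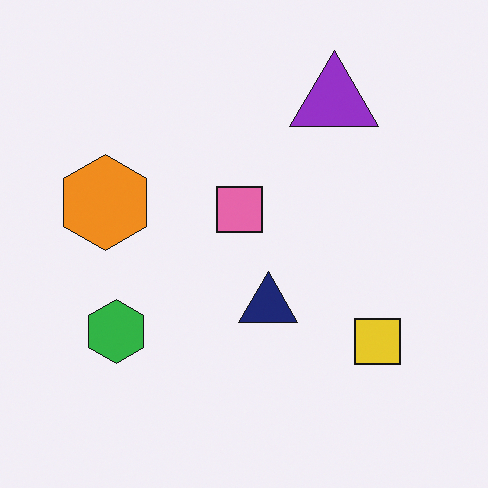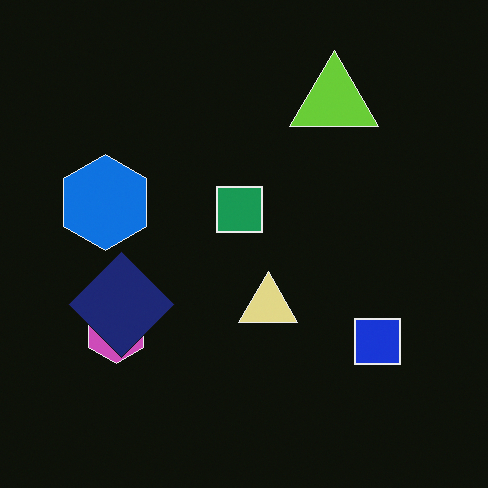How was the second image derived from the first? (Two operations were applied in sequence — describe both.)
The transformation is: color-inverted (negative), then overlaid with an additional navy diamond.

The light background has become dark and every shape's color is its complement — a photographic negative. A navy diamond appears in the second image that is absent from the first.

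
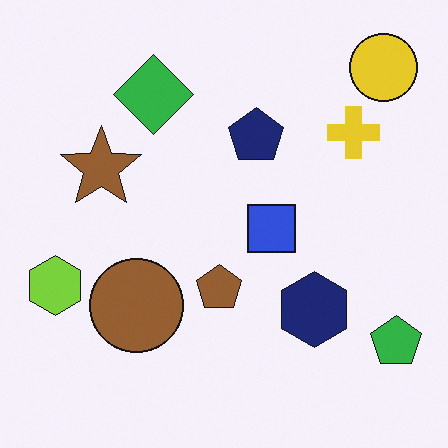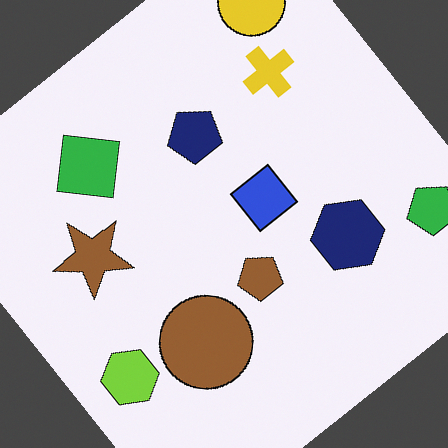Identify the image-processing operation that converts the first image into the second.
Rotated counter-clockwise by a large amount — several tens of degrees.

Every shape is tilted by the same angle and the image corners show triangular fill wedges — a whole-image rotation by a non-right angle.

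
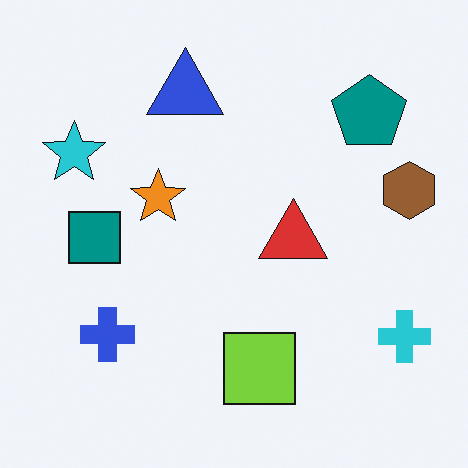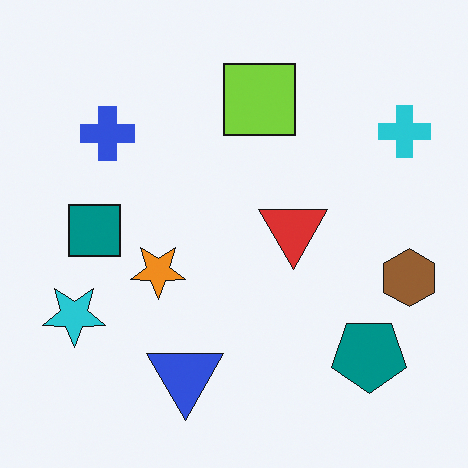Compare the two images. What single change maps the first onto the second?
The image was flipped vertically (top ↔ bottom).

The blue triangle is in the top of the first image and the bottom of the second — shapes on opposite sides of the horizontal midline have swapped in a mirror flip.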